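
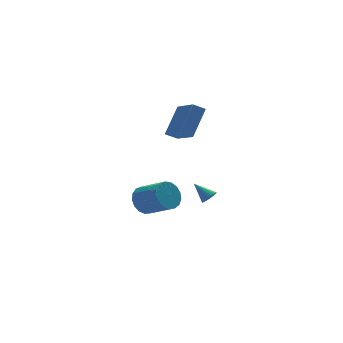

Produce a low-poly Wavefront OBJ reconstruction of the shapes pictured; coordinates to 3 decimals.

v -1.042 -2.752 -0.74
v -0.738 -2.918 -0.338
v -1.598 -1.888 0.04
v -0.614 -2.759 -0.427
v -0.564 -2.598 -0.569
v -0.597 -2.464 -0.741
v -0.706 -2.38 -0.913
v -0.874 -2.36 -1.054
v -1.07 -2.408 -1.142
v -1.262 -2.516 -1.159
v -1.416 -2.664 -1.105
v -1.504 -2.828 -0.987
v -1.513 -2.978 -0.826
v -1.44 -3.09 -0.65
v -1.299 -3.143 -0.49
v -1.113 -3.128 -0.373
v -0.914 -3.049 -0.319
v -1.161 -0.667 3.088
v -1.868 -0.518 3.495
v -1.292 1.276 2.152
v -2 1.424 2.56
v -0.04 0.196 4.72
v -0.748 0.344 5.128
v -0.172 2.138 3.785
v -0.879 2.287 4.192
v -2.647 3.005 -3.39
v -2.057 2.85 -4.207
v -1.142 1.38 -3.267
v -1.733 1.535 -2.45
v -1.807 3.175 -3.942
v -0.892 1.705 -3.002
v -1.749 3.461 -3.55
v -0.835 1.991 -2.611
v -1.898 3.643 -3.122
v -0.983 2.173 -2.182
v -2.218 3.678 -2.755
v -1.303 2.208 -1.815
v -2.636 3.559 -2.533
v -1.722 2.089 -1.594
v -3.057 3.313 -2.508
v -2.143 1.843 -1.569
v -3.384 2.997 -2.685
v -2.47 1.527 -1.745
v -3.543 2.682 -3.023
v -2.628 1.212 -2.083
v -3.496 2.442 -3.445
v -2.581 0.972 -2.506
v -3.255 2.33 -3.855
v -2.34 0.86 -2.915
v -2.874 2.373 -4.158
v -1.96 0.903 -3.218
v -2.442 2.561 -4.285
v -1.527 1.091 -3.345
f 2 1 4
f 2 4 3
f 4 1 5
f 4 5 3
f 5 1 6
f 5 6 3
f 6 1 7
f 6 7 3
f 7 1 8
f 7 8 3
f 8 1 9
f 8 9 3
f 9 1 10
f 9 10 3
f 10 1 11
f 10 11 3
f 11 1 12
f 11 12 3
f 12 1 13
f 12 13 3
f 13 1 14
f 13 14 3
f 14 1 15
f 14 15 3
f 15 1 16
f 15 16 3
f 16 1 17
f 16 17 3
f 17 1 2
f 17 2 3
f 19 21 18
f 22 19 18
f 18 21 20
f 20 22 18
f 19 25 21
f 23 19 22
f 23 25 19
f 21 25 20
f 24 22 20
f 20 25 24
f 24 23 22
f 25 23 24
f 27 26 30
f 27 30 28
f 28 30 31
f 28 31 29
f 30 26 32
f 30 32 31
f 31 32 33
f 31 33 29
f 32 26 34
f 32 34 33
f 33 34 35
f 33 35 29
f 34 26 36
f 34 36 35
f 35 36 37
f 35 37 29
f 36 26 38
f 36 38 37
f 37 38 39
f 37 39 29
f 38 26 40
f 38 40 39
f 39 40 41
f 39 41 29
f 40 26 42
f 40 42 41
f 41 42 43
f 41 43 29
f 42 26 44
f 42 44 43
f 43 44 45
f 43 45 29
f 44 26 46
f 44 46 45
f 45 46 47
f 45 47 29
f 46 26 48
f 46 48 47
f 47 48 49
f 47 49 29
f 48 26 50
f 48 50 49
f 49 50 51
f 49 51 29
f 50 26 52
f 50 52 51
f 51 52 53
f 51 53 29
f 52 26 27
f 52 27 53
f 53 27 28
f 53 28 29



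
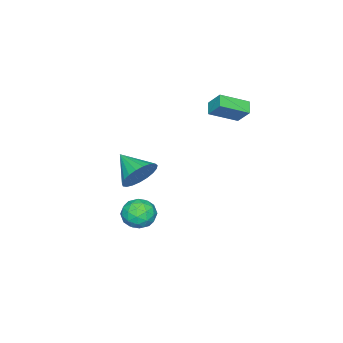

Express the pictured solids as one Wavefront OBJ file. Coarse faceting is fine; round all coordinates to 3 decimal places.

v -3.335 0.988 4.033
v -3.202 1.761 4.941
v -4.502 2.08 3.273
v -4.37 2.853 4.181
v -2.71 1.367 3.619
v -2.578 2.14 4.527
v -3.878 2.459 2.859
v -3.745 3.232 3.767
v 2.571 0.602 1.629
v 3.247 0.82 2.442
v 2.109 -0.882 2.411
v 2.867 1.013 2.583
v 2.435 1.134 2.559
v 2.027 1.164 2.374
v 1.713 1.096 2.06
v 1.547 0.943 1.672
v 1.558 0.731 1.277
v 1.744 0.497 0.942
v 2.073 0.281 0.726
v 2.488 0.12 0.666
v 2.918 0.043 0.772
v 3.287 0.062 1.027
v 3.532 0.175 1.386
v 3.612 0.362 1.787
v 3.511 0.59 2.16
v 0.855 0.3 -2.474
v 1.654 -0.167 -2.877
v 0.006 -1.093 -2.543
v 0.805 -1.56 -2.946
v 0.829 -1.257 -1.983
v 1.354 -0.396 -1.941
v 0.306 -0.864 -3.479
v 0.831 -0.003 -3.437
v 1.315 -0.887 -3.498
v 1.638 -1.129 -2.573
v 0.022 -0.131 -2.847
v 0.345 -0.373 -1.922
v 1.329 0.189 -2.67
v 0.331 -1.449 -2.75
v 0.345 -1.271 -2.185
v 0.815 -1.545 -2.421
v 1.153 0.054 -2.119
v 1.623 -0.22 -2.356
v 1.138 -0.861 -1.83
v 0.037 -1.04 -3.064
v 0.507 -1.314 -3.301
v 0.845 0.285 -2.999
v 1.315 0.011 -3.235
v 0.522 -0.399 -3.59
v 1.599 -0.509 -3.271
v 1.1 -1.328 -3.312
v 0.807 -0.918 -3.625
v 1.115 -0.412 -3.6
v 1.79 -0.651 -2.728
v 1.29 -1.47 -2.768
v 1.305 -1.292 -2.202
v 1.613 -0.786 -2.177
v 1.59 -1.074 -3.093
v 0.37 0.21 -2.652
v -0.13 -0.609 -2.692
v 0.047 -0.474 -3.243
v 0.355 0.032 -3.218
v 0.56 0.068 -2.108
v 0.061 -0.751 -2.149
v 0.545 -0.848 -1.82
v 0.853 -0.342 -1.795
v 0.07 -0.186 -2.327
f 2 4 1
f 5 2 1
f 1 4 3
f 3 5 1
f 2 8 4
f 6 2 5
f 6 8 2
f 4 8 3
f 7 5 3
f 3 8 7
f 7 6 5
f 8 6 7
f 10 9 12
f 10 12 11
f 12 9 13
f 12 13 11
f 13 9 14
f 13 14 11
f 14 9 15
f 14 15 11
f 15 9 16
f 15 16 11
f 16 9 17
f 16 17 11
f 17 9 18
f 17 18 11
f 18 9 19
f 18 19 11
f 19 9 20
f 19 20 11
f 20 9 21
f 20 21 11
f 21 9 22
f 21 22 11
f 22 9 23
f 22 23 11
f 23 9 24
f 23 24 11
f 24 9 25
f 24 25 11
f 25 9 10
f 25 10 11
f 26 63 42
f 63 37 66
f 42 66 31
f 63 66 42
f 26 42 38
f 42 31 43
f 38 43 27
f 42 43 38
f 26 38 47
f 38 27 48
f 47 48 33
f 38 48 47
f 26 47 59
f 47 33 62
f 59 62 36
f 47 62 59
f 26 59 63
f 59 36 67
f 63 67 37
f 59 67 63
f 27 43 54
f 43 31 57
f 54 57 35
f 43 57 54
f 31 66 44
f 66 37 65
f 44 65 30
f 66 65 44
f 37 67 64
f 67 36 60
f 64 60 28
f 67 60 64
f 36 62 61
f 62 33 49
f 61 49 32
f 62 49 61
f 33 48 53
f 48 27 50
f 53 50 34
f 48 50 53
f 29 55 41
f 55 35 56
f 41 56 30
f 55 56 41
f 29 41 39
f 41 30 40
f 39 40 28
f 41 40 39
f 29 39 46
f 39 28 45
f 46 45 32
f 39 45 46
f 29 46 51
f 46 32 52
f 51 52 34
f 46 52 51
f 29 51 55
f 51 34 58
f 55 58 35
f 51 58 55
f 30 56 44
f 56 35 57
f 44 57 31
f 56 57 44
f 28 40 64
f 40 30 65
f 64 65 37
f 40 65 64
f 32 45 61
f 45 28 60
f 61 60 36
f 45 60 61
f 34 52 53
f 52 32 49
f 53 49 33
f 52 49 53
f 35 58 54
f 58 34 50
f 54 50 27
f 58 50 54



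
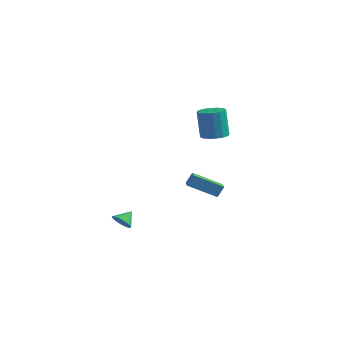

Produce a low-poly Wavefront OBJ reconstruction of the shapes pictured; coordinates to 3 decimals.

v -3.687 -2.207 -4.282
v -3.313 -2.604 -3.827
v -3.533 -1.373 -3.678
v -3.114 -2.517 -3.999
v -3.002 -2.382 -4.214
v -2.994 -2.22 -4.439
v -3.092 -2.057 -4.64
v -3.281 -1.916 -4.786
v -3.531 -1.82 -4.856
v -3.805 -1.782 -4.838
v -4.061 -1.809 -4.736
v -4.26 -1.897 -4.564
v -4.371 -2.031 -4.349
v -4.379 -2.193 -4.124
v -4.281 -2.356 -3.923
v -4.093 -2.497 -3.777
v -3.843 -2.594 -3.707
v -3.569 -2.631 -3.725
v -1.579 1.474 -1.858
v -1.371 1.866 -1.11
v -0.032 2.455 -2.801
v 0.175 2.848 -2.053
v -1.055 0.832 -1.667
v -0.848 1.225 -0.919
v 0.491 1.814 -2.61
v 0.699 2.206 -1.862
v 0.869 0.9 3
v 1.534 1.44 3.08
v 1.176 1.599 4.98
v 0.511 1.06 4.9
v 1.183 1.701 2.992
v 0.826 1.86 4.892
v 0.749 1.747 2.906
v 0.391 1.906 4.806
v 0.347 1.566 2.846
v -0.011 1.725 4.746
v 0.084 1.207 2.827
v -0.273 1.366 4.727
v 0.032 0.766 2.854
v -0.326 0.925 4.754
v 0.204 0.361 2.92
v -0.154 0.52 4.82
v 0.554 0.1 3.008
v 0.197 0.259 4.908
v 0.989 0.054 3.094
v 0.631 0.213 4.994
v 1.391 0.235 3.154
v 1.033 0.394 5.054
v 1.653 0.594 3.173
v 1.296 0.753 5.073
v 1.706 1.035 3.146
v 1.348 1.194 5.046
f 2 1 4
f 2 4 3
f 4 1 5
f 4 5 3
f 5 1 6
f 5 6 3
f 6 1 7
f 6 7 3
f 7 1 8
f 7 8 3
f 8 1 9
f 8 9 3
f 9 1 10
f 9 10 3
f 10 1 11
f 10 11 3
f 11 1 12
f 11 12 3
f 12 1 13
f 12 13 3
f 13 1 14
f 13 14 3
f 14 1 15
f 14 15 3
f 15 1 16
f 15 16 3
f 16 1 17
f 16 17 3
f 17 1 18
f 17 18 3
f 18 1 2
f 18 2 3
f 20 22 19
f 23 20 19
f 19 22 21
f 21 23 19
f 20 26 22
f 24 20 23
f 24 26 20
f 22 26 21
f 25 23 21
f 21 26 25
f 25 24 23
f 26 24 25
f 28 27 31
f 28 31 29
f 29 31 32
f 29 32 30
f 31 27 33
f 31 33 32
f 32 33 34
f 32 34 30
f 33 27 35
f 33 35 34
f 34 35 36
f 34 36 30
f 35 27 37
f 35 37 36
f 36 37 38
f 36 38 30
f 37 27 39
f 37 39 38
f 38 39 40
f 38 40 30
f 39 27 41
f 39 41 40
f 40 41 42
f 40 42 30
f 41 27 43
f 41 43 42
f 42 43 44
f 42 44 30
f 43 27 45
f 43 45 44
f 44 45 46
f 44 46 30
f 45 27 47
f 45 47 46
f 46 47 48
f 46 48 30
f 47 27 49
f 47 49 48
f 48 49 50
f 48 50 30
f 49 27 51
f 49 51 50
f 50 51 52
f 50 52 30
f 51 27 28
f 51 28 52
f 52 28 29
f 52 29 30



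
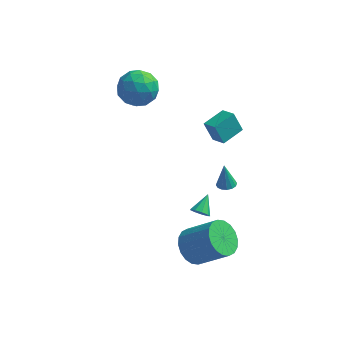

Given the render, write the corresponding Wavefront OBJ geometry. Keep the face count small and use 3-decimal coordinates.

v -2.545 3.648 2.364
v -1.631 3.641 3.172
v -1.549 2.379 1.228
v -0.635 2.372 2.036
v -1.705 1.862 2.321
v -2.321 2.646 3.024
v -0.859 3.374 1.376
v -1.475 4.158 2.079
v -0.589 3.472 2.561
v -1.112 2.538 3.146
v -2.068 3.482 1.254
v -2.591 2.548 1.839
v -2.176 3.756 2.868
v -1.004 2.264 1.532
v -1.634 1.964 1.7
v -1.097 1.96 2.175
v -2.581 3.171 2.781
v -2.044 3.167 3.256
v -2.088 2.122 2.756
v -1.136 2.853 1.144
v -0.599 2.849 1.619
v -2.083 4.06 2.225
v -1.546 4.056 2.7
v -1.092 3.898 1.644
v -1.026 3.653 2.984
v -0.44 2.907 2.316
v -0.572 3.495 1.928
v -0.934 3.956 2.341
v -1.333 3.104 3.327
v -0.748 2.358 2.659
v -1.377 2.058 2.827
v -1.739 2.519 3.24
v -0.721 3.004 2.968
v -2.432 3.662 1.741
v -1.847 2.916 1.073
v -1.441 3.501 1.16
v -1.803 3.962 1.573
v -2.74 3.113 2.084
v -2.154 2.367 1.416
v -2.246 2.064 2.059
v -2.608 2.525 2.472
v -2.459 3.016 1.432
v 3.39 1.266 0.037
v 2.857 1.449 1.175
v 2.701 1.843 -0.379
v 2.168 2.026 0.759
v 4.212 2.394 0.241
v 3.679 2.577 1.379
v 3.523 2.971 -0.175
v 2.99 3.154 0.963
v 2.614 -3.381 -4.413
v 3.282 -2.832 -5.093
v 4.915 -3.031 -3.647
v 4.246 -3.579 -2.967
v 3.086 -2.475 -4.822
v 4.718 -2.674 -3.376
v 2.796 -2.297 -4.47
v 4.428 -2.496 -3.024
v 2.469 -2.334 -4.106
v 4.102 -2.533 -2.66
v 2.172 -2.578 -3.804
v 3.805 -2.777 -2.358
v 1.962 -2.981 -3.622
v 3.594 -3.18 -2.176
v 1.881 -3.463 -3.597
v 3.513 -3.662 -2.151
v 1.945 -3.929 -3.733
v 3.578 -4.128 -2.287
v 2.142 -4.286 -4.004
v 3.774 -4.485 -2.558
v 2.432 -4.464 -4.356
v 4.064 -4.663 -2.91
v 2.758 -4.427 -4.72
v 4.391 -4.626 -3.274
v 3.055 -4.183 -5.022
v 4.688 -4.382 -3.576
v 3.266 -3.78 -5.204
v 4.898 -3.979 -3.758
v 3.347 -3.298 -5.229
v 4.979 -3.497 -3.783
v 3.723 0.377 -2.675
v 4.253 0.223 -2.582
v 3.537 0.603 -1.245
v 4.265 0.509 -2.626
v 4.131 0.76 -2.683
v 3.888 0.909 -2.738
v 3.601 0.915 -2.776
v 3.346 0.777 -2.787
v 3.193 0.531 -2.768
v 3.181 0.245 -2.725
v 3.314 -0.006 -2.668
v 3.557 -0.154 -2.613
v 3.845 -0.16 -2.575
v 4.099 -0.022 -2.564
v 3.071 -3.964 -0.506
v 3.443 -3.817 -0.883
v 3.309 -2.996 0.106
v 3.106 -3.677 -0.974
v 2.752 -3.671 -0.845
v 2.548 -3.803 -0.558
v 2.588 -4.01 -0.247
v 2.855 -4.195 -0.057
v 3.222 -4.273 -0.077
v 3.519 -4.206 -0.298
v 3.607 -4.026 -0.617
f 1 38 17
f 38 12 41
f 17 41 6
f 38 41 17
f 1 17 13
f 17 6 18
f 13 18 2
f 17 18 13
f 1 13 22
f 13 2 23
f 22 23 8
f 13 23 22
f 1 22 34
f 22 8 37
f 34 37 11
f 22 37 34
f 1 34 38
f 34 11 42
f 38 42 12
f 34 42 38
f 2 18 29
f 18 6 32
f 29 32 10
f 18 32 29
f 6 41 19
f 41 12 40
f 19 40 5
f 41 40 19
f 12 42 39
f 42 11 35
f 39 35 3
f 42 35 39
f 11 37 36
f 37 8 24
f 36 24 7
f 37 24 36
f 8 23 28
f 23 2 25
f 28 25 9
f 23 25 28
f 4 30 16
f 30 10 31
f 16 31 5
f 30 31 16
f 4 16 14
f 16 5 15
f 14 15 3
f 16 15 14
f 4 14 21
f 14 3 20
f 21 20 7
f 14 20 21
f 4 21 26
f 21 7 27
f 26 27 9
f 21 27 26
f 4 26 30
f 26 9 33
f 30 33 10
f 26 33 30
f 5 31 19
f 31 10 32
f 19 32 6
f 31 32 19
f 3 15 39
f 15 5 40
f 39 40 12
f 15 40 39
f 7 20 36
f 20 3 35
f 36 35 11
f 20 35 36
f 9 27 28
f 27 7 24
f 28 24 8
f 27 24 28
f 10 33 29
f 33 9 25
f 29 25 2
f 33 25 29
f 44 46 43
f 47 44 43
f 43 46 45
f 45 47 43
f 44 50 46
f 48 44 47
f 48 50 44
f 46 50 45
f 49 47 45
f 45 50 49
f 49 48 47
f 50 48 49
f 52 51 55
f 52 55 53
f 53 55 56
f 53 56 54
f 55 51 57
f 55 57 56
f 56 57 58
f 56 58 54
f 57 51 59
f 57 59 58
f 58 59 60
f 58 60 54
f 59 51 61
f 59 61 60
f 60 61 62
f 60 62 54
f 61 51 63
f 61 63 62
f 62 63 64
f 62 64 54
f 63 51 65
f 63 65 64
f 64 65 66
f 64 66 54
f 65 51 67
f 65 67 66
f 66 67 68
f 66 68 54
f 67 51 69
f 67 69 68
f 68 69 70
f 68 70 54
f 69 51 71
f 69 71 70
f 70 71 72
f 70 72 54
f 71 51 73
f 71 73 72
f 72 73 74
f 72 74 54
f 73 51 75
f 73 75 74
f 74 75 76
f 74 76 54
f 75 51 77
f 75 77 76
f 76 77 78
f 76 78 54
f 77 51 79
f 77 79 78
f 78 79 80
f 78 80 54
f 79 51 52
f 79 52 80
f 80 52 53
f 80 53 54
f 82 81 84
f 82 84 83
f 84 81 85
f 84 85 83
f 85 81 86
f 85 86 83
f 86 81 87
f 86 87 83
f 87 81 88
f 87 88 83
f 88 81 89
f 88 89 83
f 89 81 90
f 89 90 83
f 90 81 91
f 90 91 83
f 91 81 92
f 91 92 83
f 92 81 93
f 92 93 83
f 93 81 94
f 93 94 83
f 94 81 82
f 94 82 83
f 96 95 98
f 96 98 97
f 98 95 99
f 98 99 97
f 99 95 100
f 99 100 97
f 100 95 101
f 100 101 97
f 101 95 102
f 101 102 97
f 102 95 103
f 102 103 97
f 103 95 104
f 103 104 97
f 104 95 105
f 104 105 97
f 105 95 96
f 105 96 97



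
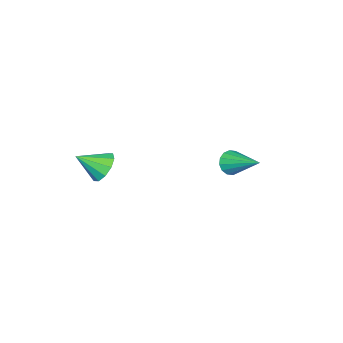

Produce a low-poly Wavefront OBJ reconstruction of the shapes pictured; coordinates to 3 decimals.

v -3.738 -0.228 -4.203
v -3.266 -0.109 -4.619
v -3.422 1.408 -3.377
v -3.538 0.015 -4.761
v -3.864 0.074 -4.753
v -4.156 0.053 -4.599
v -4.336 -0.044 -4.338
v -4.356 -0.19 -4.041
v -4.21 -0.347 -3.788
v -3.938 -0.471 -3.646
v -3.612 -0.53 -3.653
v -3.32 -0.508 -3.808
v -3.14 -0.412 -4.069
v -3.12 -0.265 -4.365
v 1.646 -2.64 -2.549
v 2.116 -2.757 -3.161
v 2.414 -3.42 -1.811
v 2.277 -2.371 -2.921
v 2.197 -2.088 -2.539
v 1.907 -2.016 -2.161
v 1.517 -2.182 -1.932
v 1.176 -2.523 -1.938
v 1.015 -2.909 -2.178
v 1.095 -3.193 -2.56
v 1.386 -3.265 -2.938
v 1.776 -3.099 -3.167
f 2 1 4
f 2 4 3
f 4 1 5
f 4 5 3
f 5 1 6
f 5 6 3
f 6 1 7
f 6 7 3
f 7 1 8
f 7 8 3
f 8 1 9
f 8 9 3
f 9 1 10
f 9 10 3
f 10 1 11
f 10 11 3
f 11 1 12
f 11 12 3
f 12 1 13
f 12 13 3
f 13 1 14
f 13 14 3
f 14 1 2
f 14 2 3
f 16 15 18
f 16 18 17
f 18 15 19
f 18 19 17
f 19 15 20
f 19 20 17
f 20 15 21
f 20 21 17
f 21 15 22
f 21 22 17
f 22 15 23
f 22 23 17
f 23 15 24
f 23 24 17
f 24 15 25
f 24 25 17
f 25 15 26
f 25 26 17
f 26 15 16
f 26 16 17



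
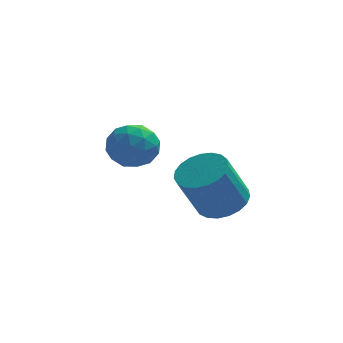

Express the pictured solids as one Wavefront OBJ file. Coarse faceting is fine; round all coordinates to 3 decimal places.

v -0.181 -1.54 0.049
v 0.711 -1.357 0.487
v -0.067 -1.877 2.288
v -0.959 -2.06 1.851
v 0.522 -0.983 0.513
v -0.255 -1.503 2.315
v 0.212 -0.705 0.46
v -0.566 -1.225 2.261
v -0.166 -0.571 0.335
v -0.944 -1.091 2.137
v -0.547 -0.605 0.161
v -1.325 -1.125 1.963
v -0.865 -0.801 -0.032
v -1.642 -1.321 1.769
v -1.064 -1.124 -0.212
v -1.841 -1.644 1.59
v -1.111 -1.519 -0.346
v -1.888 -2.039 1.456
v -0.997 -1.918 -0.412
v -1.774 -2.438 1.39
v -0.742 -2.251 -0.398
v -1.519 -2.771 1.404
v -0.39 -2.462 -0.307
v -1.167 -2.982 1.495
v -0.002 -2.513 -0.154
v -0.779 -3.033 1.648
v 0.355 -2.396 0.034
v -0.422 -2.916 1.835
v 0.619 -2.131 0.224
v -0.158 -2.651 2.026
v 0.745 -1.763 0.384
v -0.032 -2.283 2.186
v -2.756 2.555 0.49
v -2.322 1.917 1.219
v -4.298 1.863 0.801
v -3.864 1.225 1.53
v -3.93 2.269 1.711
v -2.977 2.697 1.519
v -3.643 1.083 0.501
v -2.69 1.511 0.309
v -2.87 1.007 1.226
v -3.048 1.74 1.974
v -3.572 2.04 0.046
v -3.75 2.773 0.794
v -2.404 2.297 0.827
v -4.216 1.483 1.193
v -4.255 2.097 1.299
v -4 1.722 1.728
v -2.789 2.755 1.003
v -2.534 2.38 1.432
v -3.479 2.587 1.721
v -4.086 1.4 0.588
v -3.831 1.025 1.017
v -2.62 2.058 0.292
v -2.365 1.683 0.721
v -3.141 1.193 0.299
v -2.471 1.387 1.26
v -3.377 0.98 1.443
v -3.247 0.897 0.838
v -2.687 1.148 0.725
v -2.575 1.817 1.699
v -3.482 1.411 1.882
v -3.521 2.025 1.989
v -2.961 2.276 1.875
v -2.897 1.283 1.704
v -3.138 2.369 0.138
v -4.045 1.963 0.321
v -3.659 1.504 0.145
v -3.099 1.755 0.031
v -3.243 2.8 0.577
v -4.149 2.393 0.76
v -3.933 2.632 1.295
v -3.373 2.883 1.182
v -3.723 2.497 0.316
f 2 1 5
f 2 5 3
f 3 5 6
f 3 6 4
f 5 1 7
f 5 7 6
f 6 7 8
f 6 8 4
f 7 1 9
f 7 9 8
f 8 9 10
f 8 10 4
f 9 1 11
f 9 11 10
f 10 11 12
f 10 12 4
f 11 1 13
f 11 13 12
f 12 13 14
f 12 14 4
f 13 1 15
f 13 15 14
f 14 15 16
f 14 16 4
f 15 1 17
f 15 17 16
f 16 17 18
f 16 18 4
f 17 1 19
f 17 19 18
f 18 19 20
f 18 20 4
f 19 1 21
f 19 21 20
f 20 21 22
f 20 22 4
f 21 1 23
f 21 23 22
f 22 23 24
f 22 24 4
f 23 1 25
f 23 25 24
f 24 25 26
f 24 26 4
f 25 1 27
f 25 27 26
f 26 27 28
f 26 28 4
f 27 1 29
f 27 29 28
f 28 29 30
f 28 30 4
f 29 1 31
f 29 31 30
f 30 31 32
f 30 32 4
f 31 1 2
f 31 2 32
f 32 2 3
f 32 3 4
f 33 70 49
f 70 44 73
f 49 73 38
f 70 73 49
f 33 49 45
f 49 38 50
f 45 50 34
f 49 50 45
f 33 45 54
f 45 34 55
f 54 55 40
f 45 55 54
f 33 54 66
f 54 40 69
f 66 69 43
f 54 69 66
f 33 66 70
f 66 43 74
f 70 74 44
f 66 74 70
f 34 50 61
f 50 38 64
f 61 64 42
f 50 64 61
f 38 73 51
f 73 44 72
f 51 72 37
f 73 72 51
f 44 74 71
f 74 43 67
f 71 67 35
f 74 67 71
f 43 69 68
f 69 40 56
f 68 56 39
f 69 56 68
f 40 55 60
f 55 34 57
f 60 57 41
f 55 57 60
f 36 62 48
f 62 42 63
f 48 63 37
f 62 63 48
f 36 48 46
f 48 37 47
f 46 47 35
f 48 47 46
f 36 46 53
f 46 35 52
f 53 52 39
f 46 52 53
f 36 53 58
f 53 39 59
f 58 59 41
f 53 59 58
f 36 58 62
f 58 41 65
f 62 65 42
f 58 65 62
f 37 63 51
f 63 42 64
f 51 64 38
f 63 64 51
f 35 47 71
f 47 37 72
f 71 72 44
f 47 72 71
f 39 52 68
f 52 35 67
f 68 67 43
f 52 67 68
f 41 59 60
f 59 39 56
f 60 56 40
f 59 56 60
f 42 65 61
f 65 41 57
f 61 57 34
f 65 57 61



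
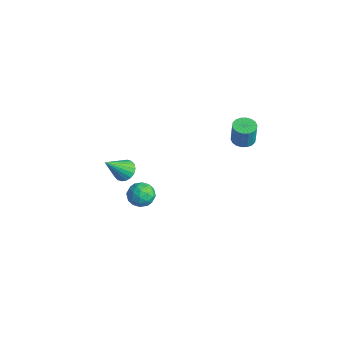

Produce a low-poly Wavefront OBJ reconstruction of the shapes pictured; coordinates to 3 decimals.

v 3.874 4.006 -0.675
v 4.36 4.388 -0.726
v 4.511 4.357 0.484
v 4.026 3.974 0.535
v 4.148 4.562 -0.695
v 4.299 4.53 0.515
v 3.882 4.625 -0.66
v 4.033 4.594 0.55
v 3.614 4.566 -0.628
v 3.765 4.535 0.582
v 3.398 4.396 -0.605
v 3.549 4.365 0.605
v 3.276 4.149 -0.597
v 3.427 4.117 0.614
v 3.273 3.873 -0.603
v 3.424 3.842 0.607
v 3.389 3.623 -0.624
v 3.54 3.592 0.586
v 3.601 3.45 -0.655
v 3.752 3.418 0.555
v 3.867 3.386 -0.69
v 4.018 3.355 0.52
v 4.135 3.445 -0.722
v 4.286 3.414 0.488
v 4.351 3.615 -0.745
v 4.502 3.584 0.465
v 4.473 3.863 -0.754
v 4.624 3.831 0.457
v 4.476 4.138 -0.747
v 4.627 4.107 0.463
v 3.592 -2.511 -0.301
v 3.969 -2.874 -0.651
v 3.688 -3.609 0.941
v 4.15 -2.707 -0.518
v 4.22 -2.501 -0.341
v 4.167 -2.297 -0.156
v 3.999 -2.136 -0
v 3.75 -2.048 0.096
v 3.471 -2.053 0.114
v 3.215 -2.148 0.05
v 3.034 -2.315 -0.084
v 2.963 -2.521 -0.261
v 3.017 -2.725 -0.445
v 3.185 -2.887 -0.601
v 3.433 -2.974 -0.698
v 3.713 -2.97 -0.716
v 2.096 -0.715 -3.703
v 2.783 -0.451 -3.924
v 2.597 -1.829 -3.476
v 3.284 -1.565 -3.697
v 2.966 -1.311 -3.046
v 2.656 -0.623 -3.186
v 2.724 -1.657 -4.214
v 2.414 -0.969 -4.354
v 3.171 -1.034 -4.239
v 3.32 -0.819 -3.517
v 2.06 -1.461 -3.883
v 2.209 -1.246 -3.161
v 2.396 -0.485 -3.833
v 2.984 -1.795 -3.567
v 2.797 -1.645 -3.184
v 3.201 -1.49 -3.314
v 2.321 -0.586 -3.4
v 2.724 -0.431 -3.529
v 2.832 -0.936 -3.014
v 2.656 -1.849 -3.871
v 3.059 -1.694 -4
v 2.179 -0.79 -4.086
v 2.583 -0.635 -4.216
v 2.548 -1.344 -4.386
v 3.027 -0.673 -4.148
v 3.321 -1.327 -4.015
v 2.993 -1.382 -4.319
v 2.811 -0.977 -4.401
v 3.115 -0.547 -3.724
v 3.409 -1.201 -3.591
v 3.222 -1.052 -3.208
v 3.04 -0.647 -3.291
v 3.343 -0.889 -3.909
v 1.971 -1.079 -3.809
v 2.265 -1.733 -3.676
v 2.34 -1.633 -4.109
v 2.158 -1.228 -4.192
v 2.059 -0.953 -3.385
v 2.353 -1.607 -3.252
v 2.569 -1.303 -2.999
v 2.387 -0.898 -3.081
v 2.037 -1.391 -3.491
f 2 1 5
f 2 5 3
f 3 5 6
f 3 6 4
f 5 1 7
f 5 7 6
f 6 7 8
f 6 8 4
f 7 1 9
f 7 9 8
f 8 9 10
f 8 10 4
f 9 1 11
f 9 11 10
f 10 11 12
f 10 12 4
f 11 1 13
f 11 13 12
f 12 13 14
f 12 14 4
f 13 1 15
f 13 15 14
f 14 15 16
f 14 16 4
f 15 1 17
f 15 17 16
f 16 17 18
f 16 18 4
f 17 1 19
f 17 19 18
f 18 19 20
f 18 20 4
f 19 1 21
f 19 21 20
f 20 21 22
f 20 22 4
f 21 1 23
f 21 23 22
f 22 23 24
f 22 24 4
f 23 1 25
f 23 25 24
f 24 25 26
f 24 26 4
f 25 1 27
f 25 27 26
f 26 27 28
f 26 28 4
f 27 1 29
f 27 29 28
f 28 29 30
f 28 30 4
f 29 1 2
f 29 2 30
f 30 2 3
f 30 3 4
f 32 31 34
f 32 34 33
f 34 31 35
f 34 35 33
f 35 31 36
f 35 36 33
f 36 31 37
f 36 37 33
f 37 31 38
f 37 38 33
f 38 31 39
f 38 39 33
f 39 31 40
f 39 40 33
f 40 31 41
f 40 41 33
f 41 31 42
f 41 42 33
f 42 31 43
f 42 43 33
f 43 31 44
f 43 44 33
f 44 31 45
f 44 45 33
f 45 31 46
f 45 46 33
f 46 31 32
f 46 32 33
f 47 84 63
f 84 58 87
f 63 87 52
f 84 87 63
f 47 63 59
f 63 52 64
f 59 64 48
f 63 64 59
f 47 59 68
f 59 48 69
f 68 69 54
f 59 69 68
f 47 68 80
f 68 54 83
f 80 83 57
f 68 83 80
f 47 80 84
f 80 57 88
f 84 88 58
f 80 88 84
f 48 64 75
f 64 52 78
f 75 78 56
f 64 78 75
f 52 87 65
f 87 58 86
f 65 86 51
f 87 86 65
f 58 88 85
f 88 57 81
f 85 81 49
f 88 81 85
f 57 83 82
f 83 54 70
f 82 70 53
f 83 70 82
f 54 69 74
f 69 48 71
f 74 71 55
f 69 71 74
f 50 76 62
f 76 56 77
f 62 77 51
f 76 77 62
f 50 62 60
f 62 51 61
f 60 61 49
f 62 61 60
f 50 60 67
f 60 49 66
f 67 66 53
f 60 66 67
f 50 67 72
f 67 53 73
f 72 73 55
f 67 73 72
f 50 72 76
f 72 55 79
f 76 79 56
f 72 79 76
f 51 77 65
f 77 56 78
f 65 78 52
f 77 78 65
f 49 61 85
f 61 51 86
f 85 86 58
f 61 86 85
f 53 66 82
f 66 49 81
f 82 81 57
f 66 81 82
f 55 73 74
f 73 53 70
f 74 70 54
f 73 70 74
f 56 79 75
f 79 55 71
f 75 71 48
f 79 71 75



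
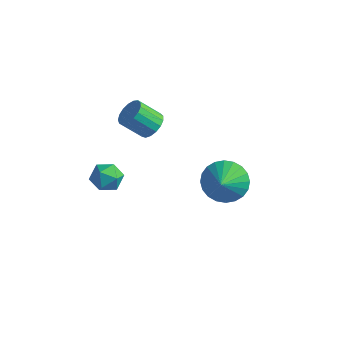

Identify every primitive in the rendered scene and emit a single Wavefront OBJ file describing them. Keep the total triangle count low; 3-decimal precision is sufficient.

v -2.72 -0.867 -3.311
v -2.333 -0.701 -3.94
v -3.287 -1.779 -3.9
v -2.9 -1.613 -4.529
v -2.542 -1.908 -3.931
v -2.191 -1.344 -3.567
v -3.429 -1.136 -4.273
v -3.078 -0.572 -3.909
v -2.771 -0.867 -4.535
v -2.223 -1.345 -4.323
v -3.397 -1.135 -3.517
v -2.849 -1.613 -3.305
v 2.227 -0.215 -2.035
v 3.067 0.254 -1.911
v 2.573 -1.005 -1.385
v 2.86 0.397 -1.628
v 2.557 0.447 -1.407
v 2.203 0.395 -1.282
v 1.854 0.251 -1.271
v 1.561 0.036 -1.377
v 1.369 -0.218 -1.582
v 1.308 -0.471 -1.857
v 1.387 -0.685 -2.159
v 1.594 -0.827 -2.442
v 1.898 -0.877 -2.663
v 2.251 -0.826 -2.789
v 2.601 -0.681 -2.8
v 2.893 -0.466 -2.694
v 3.085 -0.213 -2.488
v 3.146 0.04 -2.213
v -2.203 1.023 -1.932
v -1.944 1.428 -1.465
v -2.678 0.901 -0.601
v -2.937 0.497 -1.068
v -2.195 1.592 -1.578
v -2.929 1.066 -0.714
v -2.448 1.626 -1.773
v -3.182 1.099 -0.909
v -2.645 1.522 -2.003
v -3.379 0.995 -1.14
v -2.74 1.303 -2.218
v -3.474 0.777 -1.354
v -2.713 1.021 -2.367
v -3.447 0.494 -1.503
v -2.568 0.739 -2.416
v -3.302 0.212 -1.552
v -2.34 0.522 -2.354
v -3.074 -0.005 -1.491
v -2.081 0.42 -2.196
v -2.815 -0.107 -1.332
v -1.849 0.456 -1.977
v -2.583 -0.071 -1.113
v -1.699 0.623 -1.748
v -2.433 0.096 -0.884
v -1.664 0.881 -1.561
v -2.398 0.354 -0.697
v -1.752 1.171 -1.459
v -2.486 0.645 -0.595
f 1 12 6
f 1 6 2
f 1 2 8
f 1 8 11
f 1 11 12
f 2 6 10
f 6 12 5
f 12 11 3
f 11 8 7
f 8 2 9
f 4 10 5
f 4 5 3
f 4 3 7
f 4 7 9
f 4 9 10
f 5 10 6
f 3 5 12
f 7 3 11
f 9 7 8
f 10 9 2
f 14 13 16
f 14 16 15
f 16 13 17
f 16 17 15
f 17 13 18
f 17 18 15
f 18 13 19
f 18 19 15
f 19 13 20
f 19 20 15
f 20 13 21
f 20 21 15
f 21 13 22
f 21 22 15
f 22 13 23
f 22 23 15
f 23 13 24
f 23 24 15
f 24 13 25
f 24 25 15
f 25 13 26
f 25 26 15
f 26 13 27
f 26 27 15
f 27 13 28
f 27 28 15
f 28 13 29
f 28 29 15
f 29 13 30
f 29 30 15
f 30 13 14
f 30 14 15
f 32 31 35
f 32 35 33
f 33 35 36
f 33 36 34
f 35 31 37
f 35 37 36
f 36 37 38
f 36 38 34
f 37 31 39
f 37 39 38
f 38 39 40
f 38 40 34
f 39 31 41
f 39 41 40
f 40 41 42
f 40 42 34
f 41 31 43
f 41 43 42
f 42 43 44
f 42 44 34
f 43 31 45
f 43 45 44
f 44 45 46
f 44 46 34
f 45 31 47
f 45 47 46
f 46 47 48
f 46 48 34
f 47 31 49
f 47 49 48
f 48 49 50
f 48 50 34
f 49 31 51
f 49 51 50
f 50 51 52
f 50 52 34
f 51 31 53
f 51 53 52
f 52 53 54
f 52 54 34
f 53 31 55
f 53 55 54
f 54 55 56
f 54 56 34
f 55 31 57
f 55 57 56
f 56 57 58
f 56 58 34
f 57 31 32
f 57 32 58
f 58 32 33
f 58 33 34



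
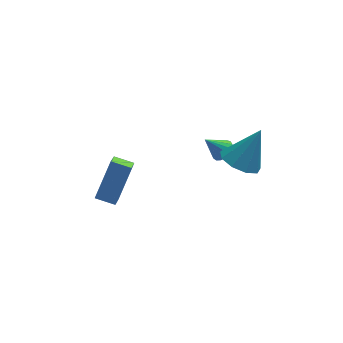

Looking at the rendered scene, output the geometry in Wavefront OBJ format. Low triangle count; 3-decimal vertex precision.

v 2.708 0.959 -1.054
v 3.619 0.663 -1.532
v 3.792 1.341 0.774
v 3.512 1.382 -1.619
v 3.03 1.903 -1.442
v 2.396 1.982 -1.083
v 1.909 1.583 -0.711
v 1.796 0.891 -0.5
v 2.109 0.232 -0.548
v 2.703 -0.088 -0.833
v 3.299 0.083 -1.222
v -4.083 1.811 -3.127
v -3.079 2.765 -1.444
v -3.712 2.851 -3.938
v -2.708 3.805 -2.255
v -3.212 1.315 -3.365
v -2.208 2.269 -1.682
v -2.841 2.355 -4.176
v -1.837 3.309 -2.493
v 2.228 2.301 -1.463
v 2.679 2.552 -1.102
v 1.392 2.439 -0.517
v 2.558 2.79 -1.243
v 2.362 2.916 -1.434
v 2.135 2.9 -1.632
v 1.93 2.748 -1.792
v 1.793 2.493 -1.876
v 1.755 2.194 -1.865
v 1.826 1.919 -1.763
v 1.989 1.732 -1.591
v 2.207 1.675 -1.39
v 2.429 1.762 -1.206
v 2.606 1.972 -1.081
v 2.696 2.257 -1.043
f 2 1 4
f 2 4 3
f 4 1 5
f 4 5 3
f 5 1 6
f 5 6 3
f 6 1 7
f 6 7 3
f 7 1 8
f 7 8 3
f 8 1 9
f 8 9 3
f 9 1 10
f 9 10 3
f 10 1 11
f 10 11 3
f 11 1 2
f 11 2 3
f 13 15 12
f 16 13 12
f 12 15 14
f 14 16 12
f 13 19 15
f 17 13 16
f 17 19 13
f 15 19 14
f 18 16 14
f 14 19 18
f 18 17 16
f 19 17 18
f 21 20 23
f 21 23 22
f 23 20 24
f 23 24 22
f 24 20 25
f 24 25 22
f 25 20 26
f 25 26 22
f 26 20 27
f 26 27 22
f 27 20 28
f 27 28 22
f 28 20 29
f 28 29 22
f 29 20 30
f 29 30 22
f 30 20 31
f 30 31 22
f 31 20 32
f 31 32 22
f 32 20 33
f 32 33 22
f 33 20 34
f 33 34 22
f 34 20 21
f 34 21 22



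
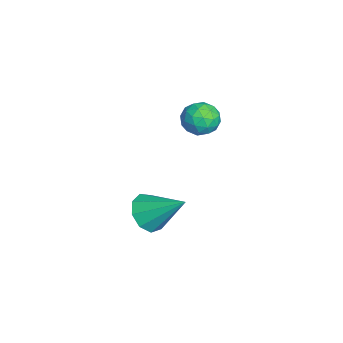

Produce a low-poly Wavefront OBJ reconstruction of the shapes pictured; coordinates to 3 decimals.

v 0.726 1.56 -2.609
v 1.042 2.098 -3.416
v 1.474 3.1 -1.291
v 0.388 2.276 -3.253
v -0.108 2.119 -2.788
v -0.214 1.701 -2.239
v 0.12 1.217 -1.864
v 0.738 0.894 -1.837
v 1.35 0.883 -2.171
v 1.67 1.188 -2.71
v 1.549 1.668 -3.202
v -0.438 4.525 2.897
v 0.135 4.371 2.229
v -0.475 3.109 3.191
v 0.098 2.955 2.523
v 0.373 3.383 3.258
v 0.396 4.258 3.077
v -0.736 3.222 2.343
v -0.713 4.097 2.162
v -0.048 3.566 1.887
v 0.637 3.665 2.452
v -0.977 3.815 2.968
v -0.292 3.914 3.533
v -0.148 4.572 2.537
v -0.192 2.908 2.883
v -0.031 3.159 3.315
v 0.307 3.069 2.922
v 0.005 4.506 3.035
v 0.342 4.415 2.643
v 0.481 3.835 3.248
v -0.682 3.065 2.777
v -0.345 2.974 2.385
v -0.647 4.411 2.498
v -0.309 4.321 2.105
v -0.821 3.645 2.172
v 0.081 4.008 1.944
v 0.059 3.176 2.116
v -0.431 3.333 2.011
v -0.418 3.847 1.904
v 0.484 4.067 2.276
v 0.462 3.235 2.449
v 0.623 3.486 2.881
v 0.637 4 2.774
v 0.376 3.594 2.075
v -0.802 4.245 2.971
v -0.824 3.413 3.144
v -0.977 3.48 2.646
v -0.963 3.994 2.539
v -0.399 4.304 3.304
v -0.421 3.472 3.476
v 0.078 3.633 3.516
v 0.091 4.147 3.409
v -0.716 3.886 3.345
f 2 1 4
f 2 4 3
f 4 1 5
f 4 5 3
f 5 1 6
f 5 6 3
f 6 1 7
f 6 7 3
f 7 1 8
f 7 8 3
f 8 1 9
f 8 9 3
f 9 1 10
f 9 10 3
f 10 1 11
f 10 11 3
f 11 1 2
f 11 2 3
f 12 49 28
f 49 23 52
f 28 52 17
f 49 52 28
f 12 28 24
f 28 17 29
f 24 29 13
f 28 29 24
f 12 24 33
f 24 13 34
f 33 34 19
f 24 34 33
f 12 33 45
f 33 19 48
f 45 48 22
f 33 48 45
f 12 45 49
f 45 22 53
f 49 53 23
f 45 53 49
f 13 29 40
f 29 17 43
f 40 43 21
f 29 43 40
f 17 52 30
f 52 23 51
f 30 51 16
f 52 51 30
f 23 53 50
f 53 22 46
f 50 46 14
f 53 46 50
f 22 48 47
f 48 19 35
f 47 35 18
f 48 35 47
f 19 34 39
f 34 13 36
f 39 36 20
f 34 36 39
f 15 41 27
f 41 21 42
f 27 42 16
f 41 42 27
f 15 27 25
f 27 16 26
f 25 26 14
f 27 26 25
f 15 25 32
f 25 14 31
f 32 31 18
f 25 31 32
f 15 32 37
f 32 18 38
f 37 38 20
f 32 38 37
f 15 37 41
f 37 20 44
f 41 44 21
f 37 44 41
f 16 42 30
f 42 21 43
f 30 43 17
f 42 43 30
f 14 26 50
f 26 16 51
f 50 51 23
f 26 51 50
f 18 31 47
f 31 14 46
f 47 46 22
f 31 46 47
f 20 38 39
f 38 18 35
f 39 35 19
f 38 35 39
f 21 44 40
f 44 20 36
f 40 36 13
f 44 36 40



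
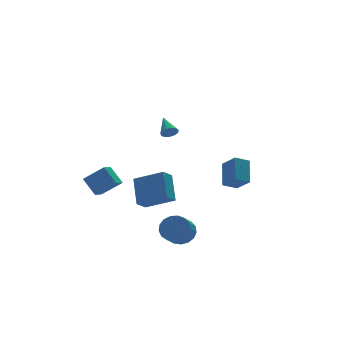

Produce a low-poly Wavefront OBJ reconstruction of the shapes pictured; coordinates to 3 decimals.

v 1.567 -2.903 -1.223
v 2.25 -1.755 -0.108
v 1.312 -1.911 -2.088
v 1.995 -0.763 -0.973
v 2.485 -3.037 -1.647
v 3.168 -1.889 -0.532
v 2.23 -2.045 -2.512
v 2.913 -0.897 -1.397
v -2.126 -1.728 2.942
v -1.846 -2.002 3.314
v -1.874 -0.552 3.618
v -1.647 -1.921 3.099
v -1.599 -1.779 2.834
v -1.719 -1.621 2.604
v -1.968 -1.497 2.48
v -2.267 -1.446 2.504
v -2.522 -1.485 2.666
v -2.65 -1.601 2.917
v -2.612 -1.758 3.175
v -2.42 -1.905 3.359
v -2.134 -1.996 3.411
v -4.378 3.26 -3.719
v -4.645 4.271 -2.758
v -3.643 3.829 -4.113
v -3.909 4.84 -3.152
v -3.311 2.58 -2.708
v -3.577 3.591 -1.747
v -2.575 3.149 -3.102
v -2.842 4.16 -2.141
v -2.452 -3.588 -4.18
v -2 -3.226 -3.453
v -2.755 -3.77 -2.712
v -3.208 -4.132 -3.44
v -2.311 -2.922 -3.547
v -3.067 -3.466 -2.806
v -2.654 -2.77 -3.786
v -3.41 -3.314 -3.045
v -2.952 -2.806 -4.116
v -3.707 -3.35 -3.375
v -3.134 -3.021 -4.46
v -3.89 -3.565 -3.719
v -3.161 -3.366 -4.74
v -3.917 -3.91 -3.999
v -3.025 -3.762 -4.892
v -3.781 -4.306 -4.151
v -2.758 -4.118 -4.881
v -3.514 -4.662 -4.14
v -2.421 -4.352 -4.71
v -3.177 -4.896 -3.969
v -2.091 -4.412 -4.417
v -2.847 -4.956 -3.676
v -1.844 -4.283 -4.07
v -2.599 -4.827 -3.329
v -1.736 -3.994 -3.748
v -2.492 -4.538 -3.007
v -1.792 -3.613 -3.526
v -2.548 -4.157 -2.785
v -2.034 2.399 -4.728
v -1.483 3.793 -3.331
v -1.264 2.718 -5.35
v -0.713 4.112 -3.952
v -0.747 1.008 -3.848
v -0.196 2.402 -2.45
v 0.023 1.327 -4.469
v 0.574 2.721 -3.072
f 2 4 1
f 5 2 1
f 1 4 3
f 3 5 1
f 2 8 4
f 6 2 5
f 6 8 2
f 4 8 3
f 7 5 3
f 3 8 7
f 7 6 5
f 8 6 7
f 10 9 12
f 10 12 11
f 12 9 13
f 12 13 11
f 13 9 14
f 13 14 11
f 14 9 15
f 14 15 11
f 15 9 16
f 15 16 11
f 16 9 17
f 16 17 11
f 17 9 18
f 17 18 11
f 18 9 19
f 18 19 11
f 19 9 20
f 19 20 11
f 20 9 21
f 20 21 11
f 21 9 10
f 21 10 11
f 23 25 22
f 26 23 22
f 22 25 24
f 24 26 22
f 23 29 25
f 27 23 26
f 27 29 23
f 25 29 24
f 28 26 24
f 24 29 28
f 28 27 26
f 29 27 28
f 31 30 34
f 31 34 32
f 32 34 35
f 32 35 33
f 34 30 36
f 34 36 35
f 35 36 37
f 35 37 33
f 36 30 38
f 36 38 37
f 37 38 39
f 37 39 33
f 38 30 40
f 38 40 39
f 39 40 41
f 39 41 33
f 40 30 42
f 40 42 41
f 41 42 43
f 41 43 33
f 42 30 44
f 42 44 43
f 43 44 45
f 43 45 33
f 44 30 46
f 44 46 45
f 45 46 47
f 45 47 33
f 46 30 48
f 46 48 47
f 47 48 49
f 47 49 33
f 48 30 50
f 48 50 49
f 49 50 51
f 49 51 33
f 50 30 52
f 50 52 51
f 51 52 53
f 51 53 33
f 52 30 54
f 52 54 53
f 53 54 55
f 53 55 33
f 54 30 56
f 54 56 55
f 55 56 57
f 55 57 33
f 56 30 31
f 56 31 57
f 57 31 32
f 57 32 33
f 59 61 58
f 62 59 58
f 58 61 60
f 60 62 58
f 59 65 61
f 63 59 62
f 63 65 59
f 61 65 60
f 64 62 60
f 60 65 64
f 64 63 62
f 65 63 64



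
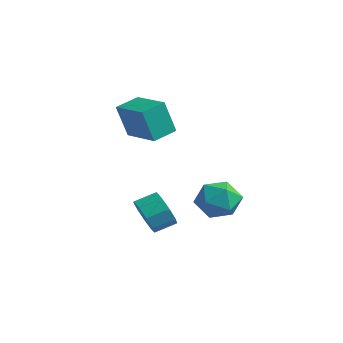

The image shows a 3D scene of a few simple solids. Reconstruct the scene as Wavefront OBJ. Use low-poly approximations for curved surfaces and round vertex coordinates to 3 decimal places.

v 0.702 3.179 -0.234
v 1.585 3.39 -0.934
v 0.235 1.71 -1.266
v 1.118 1.921 -1.966
v 1.309 1.556 -0.896
v 1.598 2.464 -0.259
v 0.222 2.636 -1.941
v 0.511 3.544 -1.304
v 1.288 3.054 -1.989
v 1.96 2.387 -1.343
v -0.14 2.713 -0.857
v 0.532 2.046 -0.211
v -1.085 -0.002 -2.185
v -0.51 0.164 -2.987
v -0.161 1.128 -2.537
v -0.735 0.962 -1.735
v -1.131 0.434 -3.084
v -0.782 1.398 -2.634
v -1.73 0.5 -2.76
v -1.381 1.465 -2.31
v -2.027 0.331 -2.168
v -1.678 1.296 -1.718
v -1.883 0.007 -1.583
v -1.534 0.971 -1.133
v -1.366 -0.322 -1.28
v -1.016 0.642 -0.83
v -0.717 -0.502 -1.401
v -0.367 0.463 -0.951
v -0.24 -0.447 -1.888
v 0.11 0.517 -1.438
v -0.158 -0.184 -2.514
v 0.191 0.78 -2.065
v -3.307 0.715 1.932
v -3.468 0.2 3.68
v -3.371 1.933 2.285
v -3.533 1.418 4.033
v -1.347 0.762 2.127
v -1.509 0.247 3.875
v -1.412 1.98 2.48
v -1.573 1.465 4.228
f 1 12 6
f 1 6 2
f 1 2 8
f 1 8 11
f 1 11 12
f 2 6 10
f 6 12 5
f 12 11 3
f 11 8 7
f 8 2 9
f 4 10 5
f 4 5 3
f 4 3 7
f 4 7 9
f 4 9 10
f 5 10 6
f 3 5 12
f 7 3 11
f 9 7 8
f 10 9 2
f 14 13 17
f 14 17 15
f 15 17 18
f 15 18 16
f 17 13 19
f 17 19 18
f 18 19 20
f 18 20 16
f 19 13 21
f 19 21 20
f 20 21 22
f 20 22 16
f 21 13 23
f 21 23 22
f 22 23 24
f 22 24 16
f 23 13 25
f 23 25 24
f 24 25 26
f 24 26 16
f 25 13 27
f 25 27 26
f 26 27 28
f 26 28 16
f 27 13 29
f 27 29 28
f 28 29 30
f 28 30 16
f 29 13 31
f 29 31 30
f 30 31 32
f 30 32 16
f 31 13 14
f 31 14 32
f 32 14 15
f 32 15 16
f 34 36 33
f 37 34 33
f 33 36 35
f 35 37 33
f 34 40 36
f 38 34 37
f 38 40 34
f 36 40 35
f 39 37 35
f 35 40 39
f 39 38 37
f 40 38 39



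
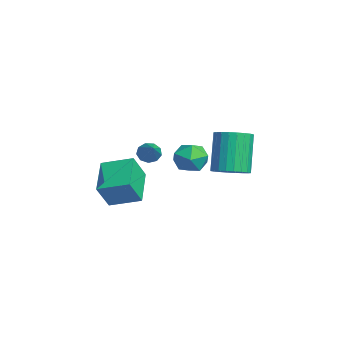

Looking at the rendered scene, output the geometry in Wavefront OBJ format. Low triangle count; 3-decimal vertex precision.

v -2.167 -0.894 -3.933
v -1.612 0.296 -3.54
v -0.715 -1.323 -4.683
v -0.16 -0.133 -4.291
v -1.76 -1.447 -2.829
v -1.205 -0.257 -2.437
v -0.308 -1.876 -3.58
v 0.247 -0.686 -3.187
v -0.804 2.383 -1.874
v -0.015 2.429 -2.052
v -0.885 1.251 -2.528
v -0.096 1.297 -2.706
v -0.333 1.163 -1.943
v -0.282 1.863 -1.539
v -0.618 1.817 -3.041
v -0.567 2.517 -2.637
v 0.1 2.079 -2.773
v 0.276 1.675 -2.094
v -1.176 2.005 -2.486
v -1 1.601 -1.807
v -1.116 0.341 -2.162
v -0.871 0.265 -2.591
v 0.456 0.179 -1.238
v -0.879 0.599 -2.519
v -0.998 0.813 -2.28
v -1.171 0.806 -1.985
v -1.319 0.582 -1.773
v -1.372 0.245 -1.743
v -1.305 -0.046 -1.909
v -1.149 -0.156 -2.193
v -0.978 -0.034 -2.462
v -0.885 3.536 -3.388
v -0.182 3.791 -3.105
v -0.991 4.099 -1.369
v -1.695 3.844 -1.652
v -0.306 4.058 -3.21
v -1.115 4.366 -1.474
v -0.518 4.245 -3.343
v -1.327 4.553 -1.607
v -0.786 4.324 -3.482
v -1.595 4.632 -1.746
v -1.069 4.283 -3.606
v -1.878 4.592 -1.87
v -1.324 4.129 -3.698
v -2.133 4.437 -1.962
v -1.513 3.884 -3.742
v -2.322 4.192 -2.006
v -1.606 3.586 -3.733
v -2.415 3.894 -1.997
v -1.589 3.281 -3.671
v -2.398 3.589 -1.935
v -1.465 3.014 -3.566
v -2.274 3.322 -1.83
v -1.253 2.827 -3.433
v -2.062 3.135 -1.697
v -0.985 2.748 -3.294
v -1.794 3.056 -1.558
v -0.702 2.788 -3.17
v -1.511 3.097 -1.434
v -0.447 2.943 -3.078
v -1.256 3.251 -1.342
v -0.258 3.188 -3.034
v -1.067 3.496 -1.298
v -0.165 3.486 -3.043
v -0.974 3.794 -1.307
f 2 4 1
f 5 2 1
f 1 4 3
f 3 5 1
f 2 8 4
f 6 2 5
f 6 8 2
f 4 8 3
f 7 5 3
f 3 8 7
f 7 6 5
f 8 6 7
f 9 20 14
f 9 14 10
f 9 10 16
f 9 16 19
f 9 19 20
f 10 14 18
f 14 20 13
f 20 19 11
f 19 16 15
f 16 10 17
f 12 18 13
f 12 13 11
f 12 11 15
f 12 15 17
f 12 17 18
f 13 18 14
f 11 13 20
f 15 11 19
f 17 15 16
f 18 17 10
f 22 21 24
f 22 24 23
f 24 21 25
f 24 25 23
f 25 21 26
f 25 26 23
f 26 21 27
f 26 27 23
f 27 21 28
f 27 28 23
f 28 21 29
f 28 29 23
f 29 21 30
f 29 30 23
f 30 21 31
f 30 31 23
f 31 21 22
f 31 22 23
f 33 32 36
f 33 36 34
f 34 36 37
f 34 37 35
f 36 32 38
f 36 38 37
f 37 38 39
f 37 39 35
f 38 32 40
f 38 40 39
f 39 40 41
f 39 41 35
f 40 32 42
f 40 42 41
f 41 42 43
f 41 43 35
f 42 32 44
f 42 44 43
f 43 44 45
f 43 45 35
f 44 32 46
f 44 46 45
f 45 46 47
f 45 47 35
f 46 32 48
f 46 48 47
f 47 48 49
f 47 49 35
f 48 32 50
f 48 50 49
f 49 50 51
f 49 51 35
f 50 32 52
f 50 52 51
f 51 52 53
f 51 53 35
f 52 32 54
f 52 54 53
f 53 54 55
f 53 55 35
f 54 32 56
f 54 56 55
f 55 56 57
f 55 57 35
f 56 32 58
f 56 58 57
f 57 58 59
f 57 59 35
f 58 32 60
f 58 60 59
f 59 60 61
f 59 61 35
f 60 32 62
f 60 62 61
f 61 62 63
f 61 63 35
f 62 32 64
f 62 64 63
f 63 64 65
f 63 65 35
f 64 32 33
f 64 33 65
f 65 33 34
f 65 34 35



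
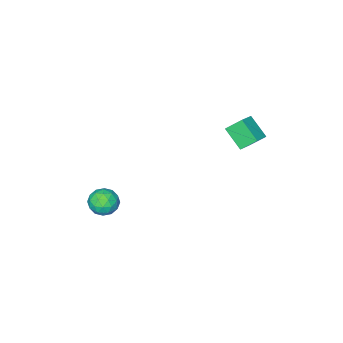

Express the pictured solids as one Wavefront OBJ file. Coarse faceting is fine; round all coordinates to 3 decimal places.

v -2.904 1.059 1.268
v -2.877 -0.003 2.132
v -3.433 1.638 1.996
v -3.405 0.576 2.861
v -2.035 1.384 1.639
v -2.007 0.322 2.504
v -2.563 1.963 2.368
v -2.536 0.901 3.232
v 3.761 -1.035 -0.974
v 4.37 -1.568 -0.96
v 2.95 -1.972 -1.4
v 3.559 -2.505 -1.386
v 3.261 -2.213 -0.692
v 3.762 -1.634 -0.429
v 3.558 -1.906 -1.931
v 4.059 -1.327 -1.668
v 4.244 -2.107 -1.552
v 4.061 -2.296 -0.786
v 3.259 -1.244 -1.574
v 3.076 -1.433 -0.808
v 4.136 -1.219 -0.93
v 3.184 -2.321 -1.43
v 3.008 -2.149 -1.022
v 3.367 -2.462 -1.014
v 3.779 -1.258 -0.618
v 4.137 -1.571 -0.609
v 3.486 -1.95 -0.452
v 3.183 -1.969 -1.751
v 3.541 -2.282 -1.742
v 3.953 -1.078 -1.346
v 4.312 -1.391 -1.338
v 3.834 -1.59 -1.908
v 4.421 -1.849 -1.269
v 3.944 -2.4 -1.52
v 3.943 -2.048 -1.84
v 4.238 -1.708 -1.685
v 4.313 -1.961 -0.819
v 3.837 -2.511 -1.07
v 3.662 -2.339 -0.662
v 3.956 -1.999 -0.507
v 4.239 -2.277 -1.167
v 3.483 -1.029 -1.29
v 3.007 -1.579 -1.541
v 3.364 -1.541 -1.853
v 3.658 -1.201 -1.698
v 3.376 -1.14 -0.84
v 2.899 -1.691 -1.091
v 3.082 -1.832 -0.675
v 3.377 -1.492 -0.52
v 3.081 -1.263 -1.193
f 2 4 1
f 5 2 1
f 1 4 3
f 3 5 1
f 2 8 4
f 6 2 5
f 6 8 2
f 4 8 3
f 7 5 3
f 3 8 7
f 7 6 5
f 8 6 7
f 9 46 25
f 46 20 49
f 25 49 14
f 46 49 25
f 9 25 21
f 25 14 26
f 21 26 10
f 25 26 21
f 9 21 30
f 21 10 31
f 30 31 16
f 21 31 30
f 9 30 42
f 30 16 45
f 42 45 19
f 30 45 42
f 9 42 46
f 42 19 50
f 46 50 20
f 42 50 46
f 10 26 37
f 26 14 40
f 37 40 18
f 26 40 37
f 14 49 27
f 49 20 48
f 27 48 13
f 49 48 27
f 20 50 47
f 50 19 43
f 47 43 11
f 50 43 47
f 19 45 44
f 45 16 32
f 44 32 15
f 45 32 44
f 16 31 36
f 31 10 33
f 36 33 17
f 31 33 36
f 12 38 24
f 38 18 39
f 24 39 13
f 38 39 24
f 12 24 22
f 24 13 23
f 22 23 11
f 24 23 22
f 12 22 29
f 22 11 28
f 29 28 15
f 22 28 29
f 12 29 34
f 29 15 35
f 34 35 17
f 29 35 34
f 12 34 38
f 34 17 41
f 38 41 18
f 34 41 38
f 13 39 27
f 39 18 40
f 27 40 14
f 39 40 27
f 11 23 47
f 23 13 48
f 47 48 20
f 23 48 47
f 15 28 44
f 28 11 43
f 44 43 19
f 28 43 44
f 17 35 36
f 35 15 32
f 36 32 16
f 35 32 36
f 18 41 37
f 41 17 33
f 37 33 10
f 41 33 37



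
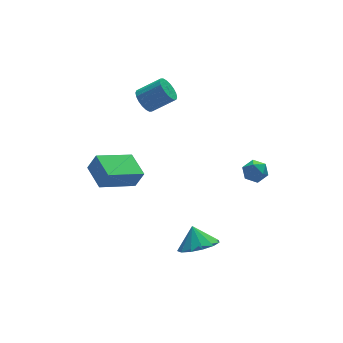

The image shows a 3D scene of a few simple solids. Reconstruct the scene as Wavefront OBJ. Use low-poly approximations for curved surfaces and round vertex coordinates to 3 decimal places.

v 0.364 3.412 2.237
v 0.728 4.012 2.037
v 1.86 3.608 2.883
v 1.496 3.008 3.083
v 0.566 4.111 2.3
v 1.698 3.706 3.147
v 0.364 4.071 2.552
v 1.496 3.666 3.398
v 0.162 3.901 2.741
v 1.294 3.496 3.587
v 0 3.634 2.83
v 1.132 3.229 3.676
v -0.09 3.323 2.801
v 1.042 2.918 3.648
v -0.09 3.03 2.661
v 1.042 2.625 3.508
v -0 2.812 2.437
v 1.132 2.408 3.283
v 0.162 2.714 2.173
v 1.294 2.309 3.02
v 0.364 2.754 1.922
v 1.496 2.349 2.768
v 0.566 2.924 1.733
v 1.698 2.519 2.579
v 0.728 3.191 1.644
v 1.86 2.786 2.49
v 0.818 3.502 1.672
v 1.95 3.097 2.519
v 0.818 3.795 1.812
v 1.95 3.39 2.659
v 3.936 -1.552 0.379
v 4.364 -1.701 -0.16
v 3.276 -2.439 0.1
v 3.704 -2.588 -0.439
v 3.926 -2.681 0.223
v 4.334 -2.133 0.395
v 3.306 -2.007 -0.455
v 3.714 -1.459 -0.283
v 3.975 -1.982 -0.676
v 4.358 -2.399 -0.257
v 3.282 -1.741 0.197
v 3.665 -2.158 0.616
v -3.171 0.721 -1.017
v -2.763 0.546 -0.076
v -3.196 2.203 -0.73
v -2.788 2.028 0.211
v -1.212 0.912 -1.831
v -0.804 0.737 -0.89
v -1.237 2.394 -1.544
v -0.829 2.219 -0.603
v 0.334 -3.175 -3.595
v 1.219 -3.638 -3.239
v 0.306 -2.485 -2.625
v 1.394 -3.17 -3.567
v 1.232 -2.703 -3.903
v 0.786 -2.387 -4.142
v 0.196 -2.32 -4.206
v -0.35 -2.525 -4.077
v -0.679 -2.936 -3.795
v -0.686 -3.423 -3.449
v -0.369 -3.831 -3.149
v 0.172 -4.031 -2.991
v 0.764 -3.959 -3.025
f 2 1 5
f 2 5 3
f 3 5 6
f 3 6 4
f 5 1 7
f 5 7 6
f 6 7 8
f 6 8 4
f 7 1 9
f 7 9 8
f 8 9 10
f 8 10 4
f 9 1 11
f 9 11 10
f 10 11 12
f 10 12 4
f 11 1 13
f 11 13 12
f 12 13 14
f 12 14 4
f 13 1 15
f 13 15 14
f 14 15 16
f 14 16 4
f 15 1 17
f 15 17 16
f 16 17 18
f 16 18 4
f 17 1 19
f 17 19 18
f 18 19 20
f 18 20 4
f 19 1 21
f 19 21 20
f 20 21 22
f 20 22 4
f 21 1 23
f 21 23 22
f 22 23 24
f 22 24 4
f 23 1 25
f 23 25 24
f 24 25 26
f 24 26 4
f 25 1 27
f 25 27 26
f 26 27 28
f 26 28 4
f 27 1 29
f 27 29 28
f 28 29 30
f 28 30 4
f 29 1 2
f 29 2 30
f 30 2 3
f 30 3 4
f 31 42 36
f 31 36 32
f 31 32 38
f 31 38 41
f 31 41 42
f 32 36 40
f 36 42 35
f 42 41 33
f 41 38 37
f 38 32 39
f 34 40 35
f 34 35 33
f 34 33 37
f 34 37 39
f 34 39 40
f 35 40 36
f 33 35 42
f 37 33 41
f 39 37 38
f 40 39 32
f 44 46 43
f 47 44 43
f 43 46 45
f 45 47 43
f 44 50 46
f 48 44 47
f 48 50 44
f 46 50 45
f 49 47 45
f 45 50 49
f 49 48 47
f 50 48 49
f 52 51 54
f 52 54 53
f 54 51 55
f 54 55 53
f 55 51 56
f 55 56 53
f 56 51 57
f 56 57 53
f 57 51 58
f 57 58 53
f 58 51 59
f 58 59 53
f 59 51 60
f 59 60 53
f 60 51 61
f 60 61 53
f 61 51 62
f 61 62 53
f 62 51 63
f 62 63 53
f 63 51 52
f 63 52 53



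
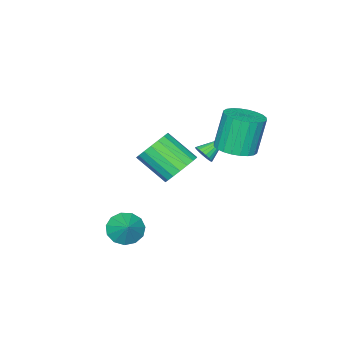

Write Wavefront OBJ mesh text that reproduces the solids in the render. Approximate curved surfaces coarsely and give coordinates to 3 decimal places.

v 3.419 1.434 -2.462
v 3.98 0.783 -2.27
v 4.001 2.166 -1.678
v 4.179 1.032 -2.65
v 4.137 1.408 -2.97
v 3.867 1.792 -3.129
v 3.455 2.062 -3.076
v 3.031 2.133 -2.828
v 2.731 1.982 -2.464
v 2.649 1.656 -2.098
v 2.812 1.26 -1.849
v 3.168 0.919 -1.793
v 3.603 0.741 -1.95
v -2.08 1.15 -0.477
v -1.79 1.125 0.002
v -3.26 1.49 0.257
v -1.764 1.348 -0.059
v -1.792 1.537 -0.193
v -1.87 1.659 -0.375
v -1.985 1.693 -0.575
v -2.116 1.633 -0.758
v -2.24 1.489 -0.892
v -2.338 1.287 -0.955
v -2.39 1.061 -0.934
v -2.389 0.85 -0.835
v -2.335 0.692 -0.674
v -2.236 0.612 -0.478
v -2.111 0.625 -0.282
v -1.98 0.729 -0.12
v -1.867 0.906 -0.02
v -1.334 3.658 1.417
v -0.5 4.135 1.656
v -1.072 4.18 3.562
v -1.906 3.702 3.323
v -0.737 4.431 1.579
v -1.309 4.475 3.484
v -1.064 4.608 1.476
v -1.636 4.653 3.382
v -1.432 4.641 1.365
v -2.004 4.686 3.27
v -1.786 4.525 1.261
v -2.358 4.569 3.167
v -2.07 4.276 1.182
v -2.642 4.321 3.087
v -2.243 3.933 1.138
v -2.815 3.978 3.043
v -2.277 3.549 1.137
v -2.849 3.593 3.042
v -2.168 3.18 1.178
v -2.74 3.225 3.084
v -1.931 2.885 1.256
v -2.503 2.929 3.161
v -1.604 2.707 1.358
v -2.176 2.752 3.264
v -1.236 2.674 1.47
v -1.808 2.719 3.375
v -0.882 2.791 1.573
v -1.454 2.835 3.479
v -0.598 3.039 1.653
v -1.17 3.084 3.558
v -0.425 3.382 1.697
v -0.997 3.427 3.602
v -0.391 3.767 1.698
v -0.963 3.811 3.603
v -0.804 0.933 -0.957
v -0.251 0.496 -1.679
v 0.078 -0.991 -0.526
v -0.476 -0.553 0.197
v 0.053 0.738 -1.453
v 0.382 -0.749 -0.3
v 0.187 1.019 -1.129
v 0.516 -0.468 0.024
v 0.125 1.283 -0.771
v 0.454 -0.204 0.382
v -0.122 1.478 -0.449
v 0.207 -0.009 0.704
v -0.503 1.565 -0.228
v -0.174 0.078 0.925
v -0.945 1.527 -0.151
v -0.616 0.04 1.002
v -1.358 1.371 -0.234
v -1.029 -0.116 0.919
v -1.662 1.129 -0.46
v -1.333 -0.358 0.693
v -1.796 0.848 -0.784
v -1.467 -0.639 0.369
v -1.734 0.584 -1.142
v -1.405 -0.903 0.011
v -1.487 0.389 -1.464
v -1.158 -1.098 -0.311
v -1.106 0.302 -1.685
v -0.777 -1.185 -0.532
v -0.664 0.34 -1.762
v -0.335 -1.147 -0.609
f 2 1 4
f 2 4 3
f 4 1 5
f 4 5 3
f 5 1 6
f 5 6 3
f 6 1 7
f 6 7 3
f 7 1 8
f 7 8 3
f 8 1 9
f 8 9 3
f 9 1 10
f 9 10 3
f 10 1 11
f 10 11 3
f 11 1 12
f 11 12 3
f 12 1 13
f 12 13 3
f 13 1 2
f 13 2 3
f 15 14 17
f 15 17 16
f 17 14 18
f 17 18 16
f 18 14 19
f 18 19 16
f 19 14 20
f 19 20 16
f 20 14 21
f 20 21 16
f 21 14 22
f 21 22 16
f 22 14 23
f 22 23 16
f 23 14 24
f 23 24 16
f 24 14 25
f 24 25 16
f 25 14 26
f 25 26 16
f 26 14 27
f 26 27 16
f 27 14 28
f 27 28 16
f 28 14 29
f 28 29 16
f 29 14 30
f 29 30 16
f 30 14 15
f 30 15 16
f 32 31 35
f 32 35 33
f 33 35 36
f 33 36 34
f 35 31 37
f 35 37 36
f 36 37 38
f 36 38 34
f 37 31 39
f 37 39 38
f 38 39 40
f 38 40 34
f 39 31 41
f 39 41 40
f 40 41 42
f 40 42 34
f 41 31 43
f 41 43 42
f 42 43 44
f 42 44 34
f 43 31 45
f 43 45 44
f 44 45 46
f 44 46 34
f 45 31 47
f 45 47 46
f 46 47 48
f 46 48 34
f 47 31 49
f 47 49 48
f 48 49 50
f 48 50 34
f 49 31 51
f 49 51 50
f 50 51 52
f 50 52 34
f 51 31 53
f 51 53 52
f 52 53 54
f 52 54 34
f 53 31 55
f 53 55 54
f 54 55 56
f 54 56 34
f 55 31 57
f 55 57 56
f 56 57 58
f 56 58 34
f 57 31 59
f 57 59 58
f 58 59 60
f 58 60 34
f 59 31 61
f 59 61 60
f 60 61 62
f 60 62 34
f 61 31 63
f 61 63 62
f 62 63 64
f 62 64 34
f 63 31 32
f 63 32 64
f 64 32 33
f 64 33 34
f 66 65 69
f 66 69 67
f 67 69 70
f 67 70 68
f 69 65 71
f 69 71 70
f 70 71 72
f 70 72 68
f 71 65 73
f 71 73 72
f 72 73 74
f 72 74 68
f 73 65 75
f 73 75 74
f 74 75 76
f 74 76 68
f 75 65 77
f 75 77 76
f 76 77 78
f 76 78 68
f 77 65 79
f 77 79 78
f 78 79 80
f 78 80 68
f 79 65 81
f 79 81 80
f 80 81 82
f 80 82 68
f 81 65 83
f 81 83 82
f 82 83 84
f 82 84 68
f 83 65 85
f 83 85 84
f 84 85 86
f 84 86 68
f 85 65 87
f 85 87 86
f 86 87 88
f 86 88 68
f 87 65 89
f 87 89 88
f 88 89 90
f 88 90 68
f 89 65 91
f 89 91 90
f 90 91 92
f 90 92 68
f 91 65 93
f 91 93 92
f 92 93 94
f 92 94 68
f 93 65 66
f 93 66 94
f 94 66 67
f 94 67 68



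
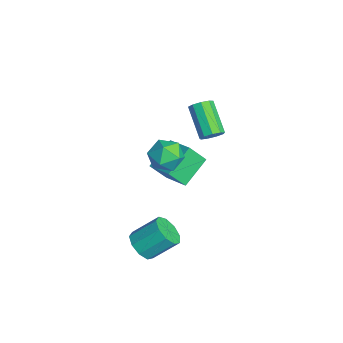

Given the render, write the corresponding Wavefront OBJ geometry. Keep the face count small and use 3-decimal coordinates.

v -0.547 2.808 -0.001
v -0.24 3.181 0.477
v -1.847 2.906 1.72
v -2.153 2.532 1.241
v -0.499 3.454 0.204
v -2.106 3.179 1.446
v -0.78 3.425 -0.166
v -2.387 3.15 1.077
v -0.951 3.107 -0.459
v -2.558 2.831 0.784
v -0.934 2.649 -0.537
v -2.541 2.373 0.705
v -0.735 2.265 -0.365
v -2.342 1.99 0.878
v -0.448 2.135 -0.023
v -2.055 1.86 1.22
v -0.207 2.32 0.33
v -1.814 2.045 1.572
v -0.125 2.733 0.527
v -1.732 2.458 1.77
v 3.571 0.565 2.353
v 4.222 -0.127 2.013
v 2.838 -0.573 3.267
v 3.489 -1.265 2.927
v 3.808 -0.53 3.541
v 4.261 0.173 2.976
v 2.799 -0.873 2.304
v 3.252 -0.17 1.739
v 3.745 -1.016 1.983
v 4.369 -0.804 2.748
v 2.691 0.104 2.532
v 3.315 0.316 3.297
v 3.778 -1.643 -4.157
v 4.269 -1.157 -4.779
v 4.393 0.169 -3.645
v 3.902 -0.317 -3.023
v 3.649 -1.038 -4.851
v 3.773 0.289 -3.717
v 3.088 -1.202 -4.598
v 3.213 0.125 -3.464
v 2.851 -1.572 -4.139
v 2.975 -0.246 -3.004
v 3.047 -1.976 -3.688
v 3.171 -0.649 -2.554
v 3.585 -2.224 -3.457
v 3.71 -0.897 -2.322
v 4.214 -2.2 -3.553
v 4.338 -0.874 -2.419
v 4.638 -1.916 -3.932
v 4.762 -0.589 -2.798
v 4.66 -1.504 -4.417
v 4.784 -0.177 -3.282
v 0.008 0.329 -2.493
v 0.016 -0.539 -1.382
v -0.991 1.59 -1.501
v -0.982 0.722 -0.389
v 1.442 1.038 -1.951
v 1.451 0.17 -0.839
v 0.444 2.299 -0.958
v 0.452 1.431 0.153
f 2 1 5
f 2 5 3
f 3 5 6
f 3 6 4
f 5 1 7
f 5 7 6
f 6 7 8
f 6 8 4
f 7 1 9
f 7 9 8
f 8 9 10
f 8 10 4
f 9 1 11
f 9 11 10
f 10 11 12
f 10 12 4
f 11 1 13
f 11 13 12
f 12 13 14
f 12 14 4
f 13 1 15
f 13 15 14
f 14 15 16
f 14 16 4
f 15 1 17
f 15 17 16
f 16 17 18
f 16 18 4
f 17 1 19
f 17 19 18
f 18 19 20
f 18 20 4
f 19 1 2
f 19 2 20
f 20 2 3
f 20 3 4
f 21 32 26
f 21 26 22
f 21 22 28
f 21 28 31
f 21 31 32
f 22 26 30
f 26 32 25
f 32 31 23
f 31 28 27
f 28 22 29
f 24 30 25
f 24 25 23
f 24 23 27
f 24 27 29
f 24 29 30
f 25 30 26
f 23 25 32
f 27 23 31
f 29 27 28
f 30 29 22
f 34 33 37
f 34 37 35
f 35 37 38
f 35 38 36
f 37 33 39
f 37 39 38
f 38 39 40
f 38 40 36
f 39 33 41
f 39 41 40
f 40 41 42
f 40 42 36
f 41 33 43
f 41 43 42
f 42 43 44
f 42 44 36
f 43 33 45
f 43 45 44
f 44 45 46
f 44 46 36
f 45 33 47
f 45 47 46
f 46 47 48
f 46 48 36
f 47 33 49
f 47 49 48
f 48 49 50
f 48 50 36
f 49 33 51
f 49 51 50
f 50 51 52
f 50 52 36
f 51 33 34
f 51 34 52
f 52 34 35
f 52 35 36
f 54 56 53
f 57 54 53
f 53 56 55
f 55 57 53
f 54 60 56
f 58 54 57
f 58 60 54
f 56 60 55
f 59 57 55
f 55 60 59
f 59 58 57
f 60 58 59



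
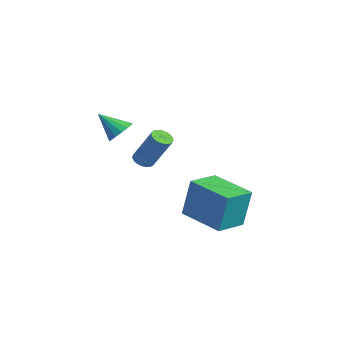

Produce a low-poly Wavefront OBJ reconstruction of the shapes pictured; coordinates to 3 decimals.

v 1.319 1.771 -2.67
v 1.501 2.084 -0.703
v 0.75 3.212 -2.847
v 0.932 3.526 -0.88
v 3.348 2.534 -2.98
v 3.53 2.848 -1.013
v 2.779 3.976 -3.157
v 2.961 4.289 -1.19
v -3.002 0.811 0.688
v -2.695 1.192 1.216
v -3.758 0.029 1.692
v -3.005 1.38 1.129
v -3.315 1.415 0.924
v -3.54 1.289 0.656
v -3.622 1.034 0.396
v -3.537 0.72 0.215
v -3.31 0.43 0.16
v -2.999 0.242 0.247
v -2.69 0.207 0.452
v -2.465 0.333 0.72
v -2.383 0.588 0.98
v -2.468 0.903 1.161
v -0.112 0.605 0.197
v 0.351 0.562 -0.035
v 1.215 1.073 1.59
v 0.752 1.115 1.823
v 0.306 0.756 -0.072
v 1.17 1.267 1.553
v 0.197 0.927 -0.068
v 1.061 1.438 1.557
v 0.041 1.049 -0.024
v 0.905 1.56 1.601
v -0.138 1.104 0.054
v 0.726 1.615 1.679
v -0.313 1.082 0.154
v 0.551 1.593 1.779
v -0.458 0.988 0.261
v 0.406 1.499 1.886
v -0.55 0.835 0.358
v 0.314 1.346 1.983
v -0.575 0.647 0.43
v 0.289 1.158 2.055
v -0.53 0.453 0.467
v 0.334 0.964 2.092
v -0.421 0.282 0.463
v 0.443 0.793 2.088
v -0.265 0.16 0.419
v 0.599 0.671 2.044
v -0.086 0.105 0.341
v 0.778 0.616 1.966
v 0.089 0.127 0.241
v 0.953 0.638 1.866
v 0.234 0.221 0.134
v 1.098 0.732 1.759
v 0.326 0.374 0.037
v 1.19 0.885 1.662
f 2 4 1
f 5 2 1
f 1 4 3
f 3 5 1
f 2 8 4
f 6 2 5
f 6 8 2
f 4 8 3
f 7 5 3
f 3 8 7
f 7 6 5
f 8 6 7
f 10 9 12
f 10 12 11
f 12 9 13
f 12 13 11
f 13 9 14
f 13 14 11
f 14 9 15
f 14 15 11
f 15 9 16
f 15 16 11
f 16 9 17
f 16 17 11
f 17 9 18
f 17 18 11
f 18 9 19
f 18 19 11
f 19 9 20
f 19 20 11
f 20 9 21
f 20 21 11
f 21 9 22
f 21 22 11
f 22 9 10
f 22 10 11
f 24 23 27
f 24 27 25
f 25 27 28
f 25 28 26
f 27 23 29
f 27 29 28
f 28 29 30
f 28 30 26
f 29 23 31
f 29 31 30
f 30 31 32
f 30 32 26
f 31 23 33
f 31 33 32
f 32 33 34
f 32 34 26
f 33 23 35
f 33 35 34
f 34 35 36
f 34 36 26
f 35 23 37
f 35 37 36
f 36 37 38
f 36 38 26
f 37 23 39
f 37 39 38
f 38 39 40
f 38 40 26
f 39 23 41
f 39 41 40
f 40 41 42
f 40 42 26
f 41 23 43
f 41 43 42
f 42 43 44
f 42 44 26
f 43 23 45
f 43 45 44
f 44 45 46
f 44 46 26
f 45 23 47
f 45 47 46
f 46 47 48
f 46 48 26
f 47 23 49
f 47 49 48
f 48 49 50
f 48 50 26
f 49 23 51
f 49 51 50
f 50 51 52
f 50 52 26
f 51 23 53
f 51 53 52
f 52 53 54
f 52 54 26
f 53 23 55
f 53 55 54
f 54 55 56
f 54 56 26
f 55 23 24
f 55 24 56
f 56 24 25
f 56 25 26



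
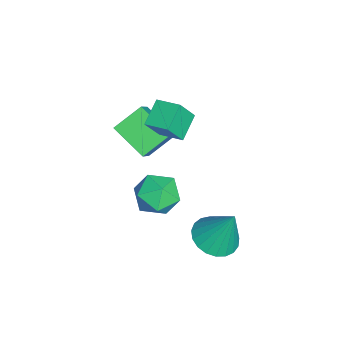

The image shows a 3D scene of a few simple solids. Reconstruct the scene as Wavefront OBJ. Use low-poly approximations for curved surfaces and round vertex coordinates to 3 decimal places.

v -1.922 -4.153 -1.591
v -2.654 -3.062 -0.75
v -0.928 -2.831 -2.44
v -1.659 -1.74 -1.599
v -0.721 -4.28 -0.381
v -1.452 -3.189 0.46
v 0.274 -2.958 -1.23
v -0.458 -1.867 -0.389
v 3.392 -1.706 -1.713
v 4.003 -1.991 -0.866
v 1.957 -2.229 -0.854
v 2.568 -2.514 -0.007
v 2.445 -1.467 -0.259
v 3.332 -1.145 -0.789
v 2.628 -3.075 -0.931
v 3.515 -2.753 -1.461
v 3.531 -2.837 -0.382
v 3.418 -1.843 0.033
v 2.542 -2.377 -1.753
v 2.429 -1.383 -1.338
v -0.105 -2.297 -0.028
v -1.172 -1.9 0.619
v 0.432 -1.278 0.232
v -0.636 -0.882 0.879
v 0.396 -2.858 1.141
v -0.672 -2.462 1.788
v 0.932 -1.84 1.401
v -0.135 -1.443 2.048
v 2.279 0.224 -4.433
v 3.1 -0.448 -4.303
v 2.621 1.016 -2.507
v 3.299 -0.094 -4.484
v 3.321 0.316 -4.656
v 3.163 0.71 -4.79
v 2.852 1.02 -4.862
v 2.442 1.192 -4.86
v 2.003 1.197 -4.784
v 1.613 1.034 -4.647
v 1.337 0.731 -4.473
v 1.224 0.34 -4.293
v 1.294 -0.071 -4.136
v 1.534 -0.43 -4.031
v 1.902 -0.677 -3.996
v 2.336 -0.768 -4.035
v 2.76 -0.687 -4.144
f 2 4 1
f 5 2 1
f 1 4 3
f 3 5 1
f 2 8 4
f 6 2 5
f 6 8 2
f 4 8 3
f 7 5 3
f 3 8 7
f 7 6 5
f 8 6 7
f 9 20 14
f 9 14 10
f 9 10 16
f 9 16 19
f 9 19 20
f 10 14 18
f 14 20 13
f 20 19 11
f 19 16 15
f 16 10 17
f 12 18 13
f 12 13 11
f 12 11 15
f 12 15 17
f 12 17 18
f 13 18 14
f 11 13 20
f 15 11 19
f 17 15 16
f 18 17 10
f 22 24 21
f 25 22 21
f 21 24 23
f 23 25 21
f 22 28 24
f 26 22 25
f 26 28 22
f 24 28 23
f 27 25 23
f 23 28 27
f 27 26 25
f 28 26 27
f 30 29 32
f 30 32 31
f 32 29 33
f 32 33 31
f 33 29 34
f 33 34 31
f 34 29 35
f 34 35 31
f 35 29 36
f 35 36 31
f 36 29 37
f 36 37 31
f 37 29 38
f 37 38 31
f 38 29 39
f 38 39 31
f 39 29 40
f 39 40 31
f 40 29 41
f 40 41 31
f 41 29 42
f 41 42 31
f 42 29 43
f 42 43 31
f 43 29 44
f 43 44 31
f 44 29 45
f 44 45 31
f 45 29 30
f 45 30 31



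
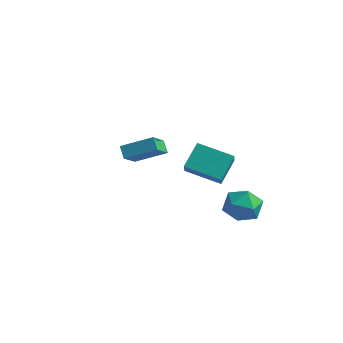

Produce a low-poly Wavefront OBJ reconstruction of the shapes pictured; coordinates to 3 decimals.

v 2.575 -0.902 2.782
v 3.037 -1.674 3.707
v 2.573 0.302 3.789
v 3.034 -0.47 4.714
v 4.406 -0.45 2.246
v 4.867 -1.222 3.171
v 4.403 0.754 3.253
v 4.865 -0.018 4.178
v -2.865 1.748 0.189
v -3.362 2.113 0.759
v -3.135 3.139 -0.937
v -3.632 3.505 -0.367
v -1.368 2.635 0.927
v -1.865 3.001 1.497
v -1.638 4.027 -0.199
v -2.135 4.392 0.371
v 2.878 2.77 -0.88
v 3.458 3.736 -1.091
v 4.002 1.844 -2.029
v 4.582 2.81 -2.24
v 4.646 2.317 -1.208
v 3.952 2.889 -0.497
v 3.508 2.691 -2.623
v 2.814 3.263 -1.912
v 3.847 3.687 -2.168
v 4.551 3.456 -1.293
v 2.909 2.124 -1.827
v 3.613 1.893 -0.952
f 2 4 1
f 5 2 1
f 1 4 3
f 3 5 1
f 2 8 4
f 6 2 5
f 6 8 2
f 4 8 3
f 7 5 3
f 3 8 7
f 7 6 5
f 8 6 7
f 10 12 9
f 13 10 9
f 9 12 11
f 11 13 9
f 10 16 12
f 14 10 13
f 14 16 10
f 12 16 11
f 15 13 11
f 11 16 15
f 15 14 13
f 16 14 15
f 17 28 22
f 17 22 18
f 17 18 24
f 17 24 27
f 17 27 28
f 18 22 26
f 22 28 21
f 28 27 19
f 27 24 23
f 24 18 25
f 20 26 21
f 20 21 19
f 20 19 23
f 20 23 25
f 20 25 26
f 21 26 22
f 19 21 28
f 23 19 27
f 25 23 24
f 26 25 18



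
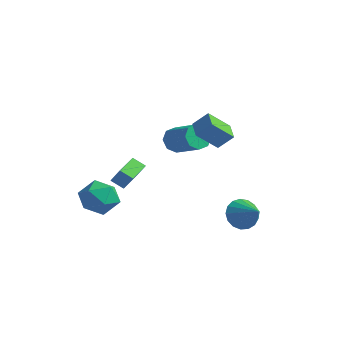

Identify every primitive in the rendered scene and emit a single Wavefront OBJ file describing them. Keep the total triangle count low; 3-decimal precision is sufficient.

v -4.05 -2.651 -1.772
v -3.405 -1.833 -2.425
v -3.595 -4.067 -3.095
v -2.95 -3.249 -3.748
v -2.543 -3.614 -2.646
v -2.825 -2.739 -1.828
v -4.175 -3.161 -3.692
v -4.457 -2.286 -2.874
v -3.482 -2.148 -3.612
v -2.473 -2.428 -2.966
v -4.527 -3.472 -2.554
v -3.518 -3.752 -1.908
v -3.934 -1.525 -2.241
v -3.305 -1.496 -1.278
v -4.32 -0.007 -2.034
v -3.691 0.022 -1.072
v -3.229 -1.282 -2.708
v -2.6 -1.253 -1.746
v -3.615 0.236 -2.502
v -2.986 0.265 -1.539
v -2.619 2.359 -0.287
v -2.296 2.019 -1.008
v -0.498 1.702 -0.054
v -0.821 2.041 0.667
v -2.201 2.67 -0.971
v -0.403 2.353 -0.017
v -2.351 3.138 -0.533
v -0.553 2.821 0.421
v -2.658 3.149 0.049
v -0.86 2.832 1.003
v -2.942 2.698 0.434
v -1.144 2.381 1.388
v -3.037 2.047 0.397
v -1.239 1.73 1.351
v -2.887 1.579 -0.041
v -1.089 1.262 0.913
v -2.58 1.568 -0.623
v -0.782 1.251 0.331
v 2.481 1.627 -3.92
v 3.066 1.968 -4.684
v 3.899 1.213 -3.02
v 3.001 2.361 -4.402
v 2.818 2.586 -4.009
v 2.558 2.592 -3.596
v 2.28 2.376 -3.258
v 2.048 1.99 -3.071
v 1.915 1.52 -3.079
v 1.912 1.075 -3.279
v 2.04 0.756 -3.626
v 2.268 0.637 -4.041
v 2.546 0.745 -4.428
v 2.808 1.055 -4.699
v 2.996 1.496 -4.791
v 1.45 0.489 2.041
v 0.821 -0.536 3.156
v 2.109 0.959 2.844
v 1.48 -0.067 3.959
v 2.3 -0.293 1.801
v 1.671 -1.319 2.916
v 2.959 0.176 2.604
v 2.33 -0.849 3.719
f 1 12 6
f 1 6 2
f 1 2 8
f 1 8 11
f 1 11 12
f 2 6 10
f 6 12 5
f 12 11 3
f 11 8 7
f 8 2 9
f 4 10 5
f 4 5 3
f 4 3 7
f 4 7 9
f 4 9 10
f 5 10 6
f 3 5 12
f 7 3 11
f 9 7 8
f 10 9 2
f 14 16 13
f 17 14 13
f 13 16 15
f 15 17 13
f 14 20 16
f 18 14 17
f 18 20 14
f 16 20 15
f 19 17 15
f 15 20 19
f 19 18 17
f 20 18 19
f 22 21 25
f 22 25 23
f 23 25 26
f 23 26 24
f 25 21 27
f 25 27 26
f 26 27 28
f 26 28 24
f 27 21 29
f 27 29 28
f 28 29 30
f 28 30 24
f 29 21 31
f 29 31 30
f 30 31 32
f 30 32 24
f 31 21 33
f 31 33 32
f 32 33 34
f 32 34 24
f 33 21 35
f 33 35 34
f 34 35 36
f 34 36 24
f 35 21 37
f 35 37 36
f 36 37 38
f 36 38 24
f 37 21 22
f 37 22 38
f 38 22 23
f 38 23 24
f 40 39 42
f 40 42 41
f 42 39 43
f 42 43 41
f 43 39 44
f 43 44 41
f 44 39 45
f 44 45 41
f 45 39 46
f 45 46 41
f 46 39 47
f 46 47 41
f 47 39 48
f 47 48 41
f 48 39 49
f 48 49 41
f 49 39 50
f 49 50 41
f 50 39 51
f 50 51 41
f 51 39 52
f 51 52 41
f 52 39 53
f 52 53 41
f 53 39 40
f 53 40 41
f 55 57 54
f 58 55 54
f 54 57 56
f 56 58 54
f 55 61 57
f 59 55 58
f 59 61 55
f 57 61 56
f 60 58 56
f 56 61 60
f 60 59 58
f 61 59 60

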